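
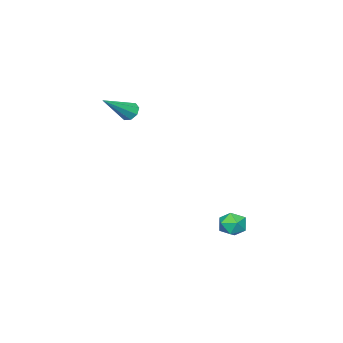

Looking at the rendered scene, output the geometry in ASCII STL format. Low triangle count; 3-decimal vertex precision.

solid 
facet normal -0.525 0.044 0.850
outer loop
vertex 0.717 3.198 -2.784
vertex 0.53 2.392 -2.858
vertex 1.214 2.624 -2.447
endloop
endfacet
facet normal 0.013 0.514 0.857
outer loop
vertex 0.717 3.198 -2.784
vertex 1.214 2.624 -2.447
vertex 1.542 3.276 -2.843
endloop
endfacet
facet normal -0.068 0.951 0.300
outer loop
vertex 0.717 3.198 -2.784
vertex 1.542 3.276 -2.843
vertex 1.061 3.448 -3.498
endloop
endfacet
facet normal -0.657 0.752 -0.053
outer loop
vertex 0.717 3.198 -2.784
vertex 1.061 3.448 -3.498
vertex 0.435 2.901 -3.507
endloop
endfacet
facet normal -0.938 0.191 0.287
outer loop
vertex 0.717 3.198 -2.784
vertex 0.435 2.901 -3.507
vertex 0.53 2.392 -2.858
endloop
endfacet
facet normal 0.622 0.154 0.768
outer loop
vertex 1.542 3.276 -2.843
vertex 1.214 2.624 -2.447
vertex 1.865 2.519 -2.953
endloop
endfacet
facet normal -0.248 -0.606 0.755
outer loop
vertex 1.214 2.624 -2.447
vertex 0.53 2.392 -2.858
vertex 1.239 1.972 -2.962
endloop
endfacet
facet normal -0.917 -0.369 -0.155
outer loop
vertex 0.53 2.392 -2.858
vertex 0.435 2.901 -3.507
vertex 0.758 2.144 -3.617
endloop
endfacet
facet normal -0.461 0.539 -0.705
outer loop
vertex 0.435 2.901 -3.507
vertex 1.061 3.448 -3.498
vertex 1.086 2.796 -4.013
endloop
endfacet
facet normal 0.490 0.861 -0.134
outer loop
vertex 1.061 3.448 -3.498
vertex 1.542 3.276 -2.843
vertex 1.77 3.028 -3.602
endloop
endfacet
facet normal 0.657 -0.752 0.053
outer loop
vertex 1.583 2.222 -3.676
vertex 1.865 2.519 -2.953
vertex 1.239 1.972 -2.962
endloop
endfacet
facet normal 0.068 -0.951 -0.300
outer loop
vertex 1.583 2.222 -3.676
vertex 1.239 1.972 -2.962
vertex 0.758 2.144 -3.617
endloop
endfacet
facet normal -0.013 -0.514 -0.857
outer loop
vertex 1.583 2.222 -3.676
vertex 0.758 2.144 -3.617
vertex 1.086 2.796 -4.013
endloop
endfacet
facet normal 0.525 -0.044 -0.850
outer loop
vertex 1.583 2.222 -3.676
vertex 1.086 2.796 -4.013
vertex 1.77 3.028 -3.602
endloop
endfacet
facet normal 0.938 -0.191 -0.287
outer loop
vertex 1.583 2.222 -3.676
vertex 1.77 3.028 -3.602
vertex 1.865 2.519 -2.953
endloop
endfacet
facet normal 0.461 -0.539 0.705
outer loop
vertex 1.239 1.972 -2.962
vertex 1.865 2.519 -2.953
vertex 1.214 2.624 -2.447
endloop
endfacet
facet normal -0.490 -0.861 0.134
outer loop
vertex 0.758 2.144 -3.617
vertex 1.239 1.972 -2.962
vertex 0.53 2.392 -2.858
endloop
endfacet
facet normal -0.622 -0.154 -0.768
outer loop
vertex 1.086 2.796 -4.013
vertex 0.758 2.144 -3.617
vertex 0.435 2.901 -3.507
endloop
endfacet
facet normal 0.248 0.606 -0.755
outer loop
vertex 1.77 3.028 -3.602
vertex 1.086 2.796 -4.013
vertex 1.061 3.448 -3.498
endloop
endfacet
facet normal 0.917 0.369 0.155
outer loop
vertex 1.865 2.519 -2.953
vertex 1.77 3.028 -3.602
vertex 1.542 3.276 -2.843
endloop
endfacet
facet normal -0.795 0.198 -0.573
outer loop
vertex 1.924 -3.575 2.666
vertex 1.583 -3.474 3.174
vertex 1.936 -3.122 2.806
endloop
endfacet
facet normal 0.795 0.160 -0.585
outer loop
vertex 1.924 -3.575 2.666
vertex 1.936 -3.122 2.806
vertex 3.237 -3.886 4.366
endloop
endfacet
facet normal -0.795 0.197 -0.574
outer loop
vertex 1.936 -3.122 2.806
vertex 1.583 -3.474 3.174
vertex 1.741 -2.875 3.161
endloop
endfacet
facet normal 0.641 0.748 -0.168
outer loop
vertex 1.936 -3.122 2.806
vertex 1.741 -2.875 3.161
vertex 3.237 -3.886 4.366
endloop
endfacet
facet normal -0.796 0.197 -0.573
outer loop
vertex 1.741 -2.875 3.161
vertex 1.583 -3.474 3.174
vertex 1.454 -2.979 3.524
endloop
endfacet
facet normal 0.236 0.869 0.436
outer loop
vertex 1.741 -2.875 3.161
vertex 1.454 -2.979 3.524
vertex 3.237 -3.886 4.366
endloop
endfacet
facet normal -0.795 0.198 -0.573
outer loop
vertex 1.454 -2.979 3.524
vertex 1.583 -3.474 3.174
vertex 1.242 -3.373 3.682
endloop
endfacet
facet normal -0.184 0.450 0.874
outer loop
vertex 1.454 -2.979 3.524
vertex 1.242 -3.373 3.682
vertex 3.237 -3.886 4.366
endloop
endfacet
facet normal -0.795 0.198 -0.573
outer loop
vertex 1.242 -3.373 3.682
vertex 1.583 -3.474 3.174
vertex 1.23 -3.826 3.542
endloop
endfacet
facet normal -0.373 -0.265 0.889
outer loop
vertex 1.242 -3.373 3.682
vertex 1.23 -3.826 3.542
vertex 3.237 -3.886 4.366
endloop
endfacet
facet normal -0.795 0.197 -0.574
outer loop
vertex 1.23 -3.826 3.542
vertex 1.583 -3.474 3.174
vertex 1.425 -4.073 3.187
endloop
endfacet
facet normal -0.220 -0.853 0.473
outer loop
vertex 1.23 -3.826 3.542
vertex 1.425 -4.073 3.187
vertex 3.237 -3.886 4.366
endloop
endfacet
facet normal -0.796 0.197 -0.573
outer loop
vertex 1.425 -4.073 3.187
vertex 1.583 -3.474 3.174
vertex 1.712 -3.969 2.824
endloop
endfacet
facet normal 0.186 -0.974 -0.132
outer loop
vertex 1.425 -4.073 3.187
vertex 1.712 -3.969 2.824
vertex 3.237 -3.886 4.366
endloop
endfacet
facet normal -0.795 0.198 -0.573
outer loop
vertex 1.712 -3.969 2.824
vertex 1.583 -3.474 3.174
vertex 1.924 -3.575 2.666
endloop
endfacet
facet normal 0.606 -0.555 -0.570
outer loop
vertex 1.712 -3.969 2.824
vertex 1.924 -3.575 2.666
vertex 3.237 -3.886 4.366
endloop
endfacet

endsolid


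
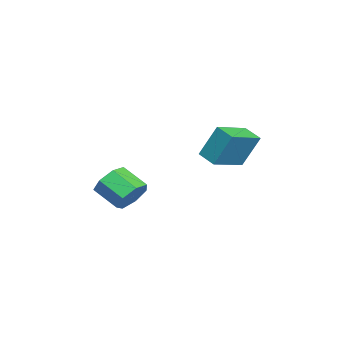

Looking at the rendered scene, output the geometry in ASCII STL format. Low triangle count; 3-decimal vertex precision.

solid 
facet normal 0.386 0.754 -0.532
outer loop
vertex -2.26 -0.604 0.22
vertex -2.776 -0.856 -0.511
vertex -2.991 -0.263 0.173
endloop
endfacet
facet normal 0.181 0.504 0.844
outer loop
vertex -2.26 -0.604 0.22
vertex -2.991 -0.263 0.173
vertex -2.828 -1.711 1.003
endloop
endfacet
facet normal 0.179 0.504 0.845
outer loop
vertex -2.828 -1.711 1.003
vertex -2.991 -0.263 0.173
vertex -3.558 -1.371 0.955
endloop
endfacet
facet normal -0.386 -0.753 0.532
outer loop
vertex -2.828 -1.711 1.003
vertex -3.558 -1.371 0.955
vertex -3.344 -1.964 0.271
endloop
endfacet
facet normal 0.386 0.754 -0.532
outer loop
vertex -2.991 -0.263 0.173
vertex -2.776 -0.856 -0.511
vertex -3.559 -0.369 -0.39
endloop
endfacet
facet normal -0.596 0.644 0.480
outer loop
vertex -2.991 -0.263 0.173
vertex -3.559 -0.369 -0.39
vertex -3.558 -1.371 0.955
endloop
endfacet
facet normal -0.595 0.644 0.481
outer loop
vertex -3.558 -1.371 0.955
vertex -3.559 -0.369 -0.39
vertex -4.127 -1.477 0.393
endloop
endfacet
facet normal -0.386 -0.753 0.533
outer loop
vertex -3.558 -1.371 0.955
vertex -4.127 -1.477 0.393
vertex -3.344 -1.964 0.271
endloop
endfacet
facet normal 0.386 0.753 -0.533
outer loop
vertex -3.559 -0.369 -0.39
vertex -2.776 -0.856 -0.511
vertex -3.539 -0.842 -1.044
endloop
endfacet
facet normal -0.922 0.300 -0.245
outer loop
vertex -3.559 -0.369 -0.39
vertex -3.539 -0.842 -1.044
vertex -4.127 -1.477 0.393
endloop
endfacet
facet normal -0.922 0.298 -0.245
outer loop
vertex -4.127 -1.477 0.393
vertex -3.539 -0.842 -1.044
vertex -4.106 -1.95 -0.261
endloop
endfacet
facet normal -0.386 -0.753 0.533
outer loop
vertex -4.127 -1.477 0.393
vertex -4.106 -1.95 -0.261
vertex -3.344 -1.964 0.271
endloop
endfacet
facet normal 0.386 0.754 -0.532
outer loop
vertex -3.539 -0.842 -1.044
vertex -2.776 -0.856 -0.511
vertex -2.944 -1.325 -1.297
endloop
endfacet
facet normal -0.555 -0.272 -0.786
outer loop
vertex -3.539 -0.842 -1.044
vertex -2.944 -1.325 -1.297
vertex -4.106 -1.95 -0.261
endloop
endfacet
facet normal -0.555 -0.272 -0.786
outer loop
vertex -4.106 -1.95 -0.261
vertex -2.944 -1.325 -1.297
vertex -3.511 -2.433 -0.514
endloop
endfacet
facet normal -0.385 -0.754 0.532
outer loop
vertex -4.106 -1.95 -0.261
vertex -3.511 -2.433 -0.514
vertex -3.344 -1.964 0.271
endloop
endfacet
facet normal 0.386 0.754 -0.532
outer loop
vertex -2.944 -1.325 -1.297
vertex -2.776 -0.856 -0.511
vertex -2.223 -1.455 -0.958
endloop
endfacet
facet normal 0.231 -0.638 -0.735
outer loop
vertex -2.944 -1.325 -1.297
vertex -2.223 -1.455 -0.958
vertex -3.511 -2.433 -0.514
endloop
endfacet
facet normal 0.230 -0.637 -0.736
outer loop
vertex -3.511 -2.433 -0.514
vertex -2.223 -1.455 -0.958
vertex -2.79 -2.563 -0.176
endloop
endfacet
facet normal -0.385 -0.754 0.532
outer loop
vertex -3.511 -2.433 -0.514
vertex -2.79 -2.563 -0.176
vertex -3.344 -1.964 0.271
endloop
endfacet
facet normal 0.386 0.754 -0.532
outer loop
vertex -2.223 -1.455 -0.958
vertex -2.776 -0.856 -0.511
vertex -1.919 -1.134 -0.283
endloop
endfacet
facet normal 0.842 -0.523 -0.131
outer loop
vertex -2.223 -1.455 -0.958
vertex -1.919 -1.134 -0.283
vertex -2.79 -2.563 -0.176
endloop
endfacet
facet normal 0.842 -0.523 -0.131
outer loop
vertex -2.79 -2.563 -0.176
vertex -1.919 -1.134 -0.283
vertex -2.486 -2.242 0.499
endloop
endfacet
facet normal -0.386 -0.754 0.532
outer loop
vertex -2.79 -2.563 -0.176
vertex -2.486 -2.242 0.499
vertex -3.344 -1.964 0.271
endloop
endfacet
facet normal 0.386 0.753 -0.532
outer loop
vertex -1.919 -1.134 -0.283
vertex -2.776 -0.856 -0.511
vertex -2.26 -0.604 0.22
endloop
endfacet
facet normal 0.820 -0.016 0.572
outer loop
vertex -1.919 -1.134 -0.283
vertex -2.26 -0.604 0.22
vertex -2.486 -2.242 0.499
endloop
endfacet
facet normal 0.820 -0.016 0.573
outer loop
vertex -2.486 -2.242 0.499
vertex -2.26 -0.604 0.22
vertex -2.828 -1.711 1.003
endloop
endfacet
facet normal -0.386 -0.754 0.532
outer loop
vertex -2.486 -2.242 0.499
vertex -2.828 -1.711 1.003
vertex -3.344 -1.964 0.271
endloop
endfacet
facet normal -0.781 0.565 -0.265
outer loop
vertex -3.735 3.897 3.449
vertex -3.104 4.606 3.102
vertex -3.749 3.125 1.845
endloop
endfacet
facet normal -0.624 -0.702 0.343
outer loop
vertex -2.296 2.074 2.338
vertex -3.735 3.897 3.449
vertex -3.749 3.125 1.845
endloop
endfacet
facet normal -0.782 0.565 -0.265
outer loop
vertex -3.749 3.125 1.845
vertex -3.104 4.606 3.102
vertex -3.119 3.834 1.498
endloop
endfacet
facet normal -0.008 -0.434 -0.901
outer loop
vertex -3.119 3.834 1.498
vertex -2.296 2.074 2.338
vertex -3.749 3.125 1.845
endloop
endfacet
facet normal 0.008 0.434 0.901
outer loop
vertex -3.735 3.897 3.449
vertex -1.651 3.555 3.595
vertex -3.104 4.606 3.102
endloop
endfacet
facet normal -0.624 -0.702 0.344
outer loop
vertex -2.281 2.846 3.942
vertex -3.735 3.897 3.449
vertex -2.296 2.074 2.338
endloop
endfacet
facet normal 0.008 0.434 0.901
outer loop
vertex -2.281 2.846 3.942
vertex -1.651 3.555 3.595
vertex -3.735 3.897 3.449
endloop
endfacet
facet normal 0.624 0.702 -0.344
outer loop
vertex -3.104 4.606 3.102
vertex -1.651 3.555 3.595
vertex -3.119 3.834 1.498
endloop
endfacet
facet normal -0.008 -0.434 -0.901
outer loop
vertex -1.665 2.783 1.991
vertex -2.296 2.074 2.338
vertex -3.119 3.834 1.498
endloop
endfacet
facet normal 0.624 0.702 -0.343
outer loop
vertex -3.119 3.834 1.498
vertex -1.651 3.555 3.595
vertex -1.665 2.783 1.991
endloop
endfacet
facet normal 0.781 -0.565 0.265
outer loop
vertex -1.665 2.783 1.991
vertex -2.281 2.846 3.942
vertex -2.296 2.074 2.338
endloop
endfacet
facet normal 0.782 -0.565 0.265
outer loop
vertex -1.651 3.555 3.595
vertex -2.281 2.846 3.942
vertex -1.665 2.783 1.991
endloop
endfacet

endsolid


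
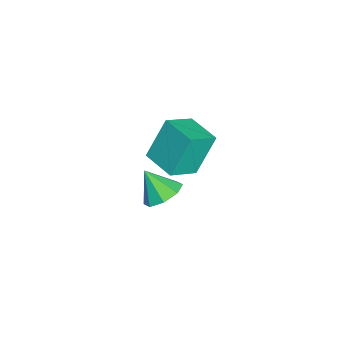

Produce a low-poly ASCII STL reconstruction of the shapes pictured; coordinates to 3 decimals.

solid 
facet normal -0.716 -0.698 0.023
outer loop
vertex -3.485 1.377 0.953
vertex -4.4 2.291 0.234
vertex -2.848 0.667 -0.759
endloop
endfacet
facet normal 0.618 -0.617 0.486
outer loop
vertex -1.76 1.729 -0.794
vertex -3.485 1.377 0.953
vertex -2.848 0.667 -0.759
endloop
endfacet
facet normal -0.716 -0.698 0.023
outer loop
vertex -2.848 0.667 -0.759
vertex -4.4 2.291 0.234
vertex -3.763 1.581 -1.478
endloop
endfacet
facet normal 0.325 -0.362 -0.874
outer loop
vertex -3.763 1.581 -1.478
vertex -1.76 1.729 -0.794
vertex -2.848 0.667 -0.759
endloop
endfacet
facet normal -0.325 0.362 0.874
outer loop
vertex -3.485 1.377 0.953
vertex -3.312 3.353 0.199
vertex -4.4 2.291 0.234
endloop
endfacet
facet normal 0.618 -0.617 0.486
outer loop
vertex -2.397 2.439 0.918
vertex -3.485 1.377 0.953
vertex -1.76 1.729 -0.794
endloop
endfacet
facet normal -0.325 0.362 0.874
outer loop
vertex -2.397 2.439 0.918
vertex -3.312 3.353 0.199
vertex -3.485 1.377 0.953
endloop
endfacet
facet normal -0.618 0.617 -0.486
outer loop
vertex -4.4 2.291 0.234
vertex -3.312 3.353 0.199
vertex -3.763 1.581 -1.478
endloop
endfacet
facet normal 0.325 -0.362 -0.874
outer loop
vertex -2.675 2.643 -1.513
vertex -1.76 1.729 -0.794
vertex -3.763 1.581 -1.478
endloop
endfacet
facet normal -0.618 0.617 -0.486
outer loop
vertex -3.763 1.581 -1.478
vertex -3.312 3.353 0.199
vertex -2.675 2.643 -1.513
endloop
endfacet
facet normal 0.716 0.698 -0.023
outer loop
vertex -2.675 2.643 -1.513
vertex -2.397 2.439 0.918
vertex -1.76 1.729 -0.794
endloop
endfacet
facet normal 0.716 0.698 -0.023
outer loop
vertex -3.312 3.353 0.199
vertex -2.397 2.439 0.918
vertex -2.675 2.643 -1.513
endloop
endfacet
facet normal 0.269 0.561 -0.783
outer loop
vertex 1.897 1.384 1.169
vertex 1.165 1.794 1.211
vertex 1.926 1.901 1.549
endloop
endfacet
facet normal 0.688 -0.454 0.566
outer loop
vertex 1.897 1.384 1.169
vertex 1.926 1.901 1.549
vertex 0.815 1.066 2.229
endloop
endfacet
facet normal 0.269 0.560 -0.784
outer loop
vertex 1.926 1.901 1.549
vertex 1.165 1.794 1.211
vertex 1.51 2.356 1.731
endloop
endfacet
facet normal 0.474 0.083 0.877
outer loop
vertex 1.926 1.901 1.549
vertex 1.51 2.356 1.731
vertex 0.815 1.066 2.229
endloop
endfacet
facet normal 0.270 0.560 -0.784
outer loop
vertex 1.51 2.356 1.731
vertex 1.165 1.794 1.211
vertex 0.891 2.482 1.608
endloop
endfacet
facet normal -0.098 0.404 0.909
outer loop
vertex 1.51 2.356 1.731
vertex 0.891 2.482 1.608
vertex 0.815 1.066 2.229
endloop
endfacet
facet normal 0.268 0.559 -0.784
outer loop
vertex 0.891 2.482 1.608
vertex 1.165 1.794 1.211
vertex 0.433 2.204 1.253
endloop
endfacet
facet normal -0.694 0.320 0.645
outer loop
vertex 0.891 2.482 1.608
vertex 0.433 2.204 1.253
vertex 0.815 1.066 2.229
endloop
endfacet
facet normal 0.269 0.561 -0.783
outer loop
vertex 0.433 2.204 1.253
vertex 1.165 1.794 1.211
vertex 0.404 1.687 0.873
endloop
endfacet
facet normal -0.964 -0.120 0.237
outer loop
vertex 0.433 2.204 1.253
vertex 0.404 1.687 0.873
vertex 0.815 1.066 2.229
endloop
endfacet
facet normal 0.269 0.561 -0.783
outer loop
vertex 0.404 1.687 0.873
vertex 1.165 1.794 1.211
vertex 0.82 1.232 0.69
endloop
endfacet
facet normal -0.751 -0.657 -0.073
outer loop
vertex 0.404 1.687 0.873
vertex 0.82 1.232 0.69
vertex 0.815 1.066 2.229
endloop
endfacet
facet normal 0.269 0.561 -0.783
outer loop
vertex 0.82 1.232 0.69
vertex 1.165 1.794 1.211
vertex 1.438 1.107 0.813
endloop
endfacet
facet normal -0.177 -0.979 -0.106
outer loop
vertex 0.82 1.232 0.69
vertex 1.438 1.107 0.813
vertex 0.815 1.066 2.229
endloop
endfacet
facet normal 0.269 0.561 -0.783
outer loop
vertex 1.438 1.107 0.813
vertex 1.165 1.794 1.211
vertex 1.897 1.384 1.169
endloop
endfacet
facet normal 0.418 -0.895 0.158
outer loop
vertex 1.438 1.107 0.813
vertex 1.897 1.384 1.169
vertex 0.815 1.066 2.229
endloop
endfacet

endsolid


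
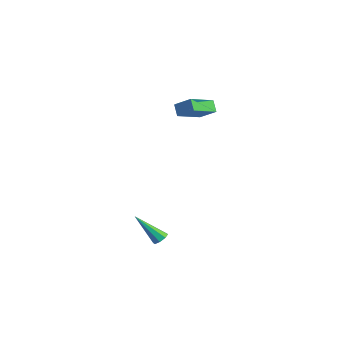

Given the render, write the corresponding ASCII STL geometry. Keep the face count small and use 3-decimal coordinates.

solid 
facet normal 0.387 0.533 -0.752
outer loop
vertex 3.248 -1.226 -4.49
vertex 2.801 -1.292 -4.767
vertex 2.977 -0.932 -4.421
endloop
endfacet
facet normal 0.535 0.309 0.786
outer loop
vertex 3.248 -1.226 -4.49
vertex 2.977 -0.932 -4.421
vertex 1.959 -2.448 -3.133
endloop
endfacet
facet normal 0.386 0.534 -0.752
outer loop
vertex 2.977 -0.932 -4.421
vertex 2.801 -1.292 -4.767
vertex 2.603 -0.849 -4.554
endloop
endfacet
facet normal -0.105 0.684 0.722
outer loop
vertex 2.977 -0.932 -4.421
vertex 2.603 -0.849 -4.554
vertex 1.959 -2.448 -3.133
endloop
endfacet
facet normal 0.387 0.534 -0.751
outer loop
vertex 2.603 -0.849 -4.554
vertex 2.801 -1.292 -4.767
vertex 2.345 -1.025 -4.812
endloop
endfacet
facet normal -0.735 0.591 0.332
outer loop
vertex 2.603 -0.849 -4.554
vertex 2.345 -1.025 -4.812
vertex 1.959 -2.448 -3.133
endloop
endfacet
facet normal 0.386 0.533 -0.753
outer loop
vertex 2.345 -1.025 -4.812
vertex 2.801 -1.292 -4.767
vertex 2.354 -1.359 -5.044
endloop
endfacet
facet normal -0.984 0.082 -0.157
outer loop
vertex 2.345 -1.025 -4.812
vertex 2.354 -1.359 -5.044
vertex 1.959 -2.448 -3.133
endloop
endfacet
facet normal 0.387 0.532 -0.753
outer loop
vertex 2.354 -1.359 -5.044
vertex 2.801 -1.292 -4.767
vertex 2.624 -1.653 -5.113
endloop
endfacet
facet normal -0.707 -0.542 -0.455
outer loop
vertex 2.354 -1.359 -5.044
vertex 2.624 -1.653 -5.113
vertex 1.959 -2.448 -3.133
endloop
endfacet
facet normal 0.388 0.532 -0.753
outer loop
vertex 2.624 -1.653 -5.113
vertex 2.801 -1.292 -4.767
vertex 2.998 -1.736 -4.979
endloop
endfacet
facet normal -0.064 -0.918 -0.390
outer loop
vertex 2.624 -1.653 -5.113
vertex 2.998 -1.736 -4.979
vertex 1.959 -2.448 -3.133
endloop
endfacet
facet normal 0.388 0.532 -0.753
outer loop
vertex 2.998 -1.736 -4.979
vertex 2.801 -1.292 -4.767
vertex 3.256 -1.559 -4.721
endloop
endfacet
facet normal 0.566 -0.825 0.000
outer loop
vertex 2.998 -1.736 -4.979
vertex 3.256 -1.559 -4.721
vertex 1.959 -2.448 -3.133
endloop
endfacet
facet normal 0.388 0.532 -0.753
outer loop
vertex 3.256 -1.559 -4.721
vertex 2.801 -1.292 -4.767
vertex 3.248 -1.226 -4.49
endloop
endfacet
facet normal 0.814 -0.318 0.487
outer loop
vertex 3.256 -1.559 -4.721
vertex 3.248 -1.226 -4.49
vertex 1.959 -2.448 -3.133
endloop
endfacet
facet normal -0.723 -0.423 -0.545
outer loop
vertex -0.914 1.438 3.495
vertex -1.409 3.129 2.839
vertex -0.365 1.345 2.839
endloop
endfacet
facet normal 0.264 -0.899 0.348
outer loop
vertex 0.569 1.891 3.541
vertex -0.914 1.438 3.495
vertex -0.365 1.345 2.839
endloop
endfacet
facet normal -0.723 -0.423 -0.545
outer loop
vertex -0.365 1.345 2.839
vertex -1.409 3.129 2.839
vertex -0.86 3.036 2.183
endloop
endfacet
facet normal 0.637 -0.109 -0.763
outer loop
vertex -0.86 3.036 2.183
vertex 0.569 1.891 3.541
vertex -0.365 1.345 2.839
endloop
endfacet
facet normal -0.637 0.109 0.763
outer loop
vertex -0.914 1.438 3.495
vertex -0.475 3.675 3.541
vertex -1.409 3.129 2.839
endloop
endfacet
facet normal 0.264 -0.899 0.348
outer loop
vertex 0.02 1.984 4.197
vertex -0.914 1.438 3.495
vertex 0.569 1.891 3.541
endloop
endfacet
facet normal -0.637 0.109 0.763
outer loop
vertex 0.02 1.984 4.197
vertex -0.475 3.675 3.541
vertex -0.914 1.438 3.495
endloop
endfacet
facet normal -0.264 0.899 -0.348
outer loop
vertex -1.409 3.129 2.839
vertex -0.475 3.675 3.541
vertex -0.86 3.036 2.183
endloop
endfacet
facet normal 0.637 -0.109 -0.763
outer loop
vertex 0.074 3.582 2.885
vertex 0.569 1.891 3.541
vertex -0.86 3.036 2.183
endloop
endfacet
facet normal -0.264 0.899 -0.348
outer loop
vertex -0.86 3.036 2.183
vertex -0.475 3.675 3.541
vertex 0.074 3.582 2.885
endloop
endfacet
facet normal 0.723 0.423 0.545
outer loop
vertex 0.074 3.582 2.885
vertex 0.02 1.984 4.197
vertex 0.569 1.891 3.541
endloop
endfacet
facet normal 0.723 0.423 0.545
outer loop
vertex -0.475 3.675 3.541
vertex 0.02 1.984 4.197
vertex 0.074 3.582 2.885
endloop
endfacet

endsolid


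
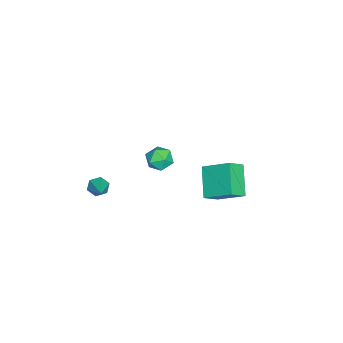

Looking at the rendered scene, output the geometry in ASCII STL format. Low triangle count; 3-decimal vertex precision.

solid 
facet normal -0.803 -0.336 -0.493
outer loop
vertex 1.044 -4.176 -0.35
vertex 0.711 -4.127 0.159
vertex 0.75 -3.655 -0.226
endloop
endfacet
facet normal 0.586 0.485 -0.648
outer loop
vertex 1.044 -4.176 -0.35
vertex 0.75 -3.655 -0.226
vertex 1.989 -3.593 0.941
endloop
endfacet
facet normal -0.803 -0.335 -0.492
outer loop
vertex 0.75 -3.655 -0.226
vertex 0.711 -4.127 0.159
vertex 0.418 -3.607 0.283
endloop
endfacet
facet normal 0.024 0.997 -0.078
outer loop
vertex 0.75 -3.655 -0.226
vertex 0.418 -3.607 0.283
vertex 1.989 -3.593 0.941
endloop
endfacet
facet normal -0.803 -0.335 -0.492
outer loop
vertex 0.418 -3.607 0.283
vertex 0.711 -4.127 0.159
vertex 0.379 -4.079 0.668
endloop
endfacet
facet normal -0.309 0.616 0.724
outer loop
vertex 0.418 -3.607 0.283
vertex 0.379 -4.079 0.668
vertex 1.989 -3.593 0.941
endloop
endfacet
facet normal -0.803 -0.337 -0.492
outer loop
vertex 0.379 -4.079 0.668
vertex 0.711 -4.127 0.159
vertex 0.673 -4.599 0.544
endloop
endfacet
facet normal -0.080 -0.274 0.958
outer loop
vertex 0.379 -4.079 0.668
vertex 0.673 -4.599 0.544
vertex 1.989 -3.593 0.941
endloop
endfacet
facet normal -0.803 -0.337 -0.492
outer loop
vertex 0.673 -4.599 0.544
vertex 0.711 -4.127 0.159
vertex 1.005 -4.647 0.035
endloop
endfacet
facet normal 0.483 -0.785 0.389
outer loop
vertex 0.673 -4.599 0.544
vertex 1.005 -4.647 0.035
vertex 1.989 -3.593 0.941
endloop
endfacet
facet normal -0.803 -0.336 -0.493
outer loop
vertex 1.005 -4.647 0.035
vertex 0.711 -4.127 0.159
vertex 1.044 -4.176 -0.35
endloop
endfacet
facet normal 0.815 -0.406 -0.414
outer loop
vertex 1.005 -4.647 0.035
vertex 1.044 -4.176 -0.35
vertex 1.989 -3.593 0.941
endloop
endfacet
facet normal -0.630 0.495 -0.599
outer loop
vertex 0.896 2.077 3.331
vertex 1.174 3.526 4.235
vertex 2.287 2.503 2.22
endloop
endfacet
facet normal -0.161 -0.837 -0.522
outer loop
vertex 2.986 1.954 2.885
vertex 0.896 2.077 3.331
vertex 2.287 2.503 2.22
endloop
endfacet
facet normal -0.630 0.495 -0.599
outer loop
vertex 2.287 2.503 2.22
vertex 1.174 3.526 4.235
vertex 2.565 3.952 3.125
endloop
endfacet
facet normal 0.760 0.233 -0.607
outer loop
vertex 2.565 3.952 3.125
vertex 2.986 1.954 2.885
vertex 2.287 2.503 2.22
endloop
endfacet
facet normal -0.760 -0.233 0.607
outer loop
vertex 0.896 2.077 3.331
vertex 1.873 2.977 4.9
vertex 1.174 3.526 4.235
endloop
endfacet
facet normal -0.161 -0.837 -0.523
outer loop
vertex 1.595 1.528 3.995
vertex 0.896 2.077 3.331
vertex 2.986 1.954 2.885
endloop
endfacet
facet normal -0.760 -0.233 0.607
outer loop
vertex 1.595 1.528 3.995
vertex 1.873 2.977 4.9
vertex 0.896 2.077 3.331
endloop
endfacet
facet normal 0.161 0.837 0.523
outer loop
vertex 1.174 3.526 4.235
vertex 1.873 2.977 4.9
vertex 2.565 3.952 3.125
endloop
endfacet
facet normal 0.760 0.233 -0.607
outer loop
vertex 3.264 3.403 3.789
vertex 2.986 1.954 2.885
vertex 2.565 3.952 3.125
endloop
endfacet
facet normal 0.161 0.837 0.523
outer loop
vertex 2.565 3.952 3.125
vertex 1.873 2.977 4.9
vertex 3.264 3.403 3.789
endloop
endfacet
facet normal 0.630 -0.495 0.599
outer loop
vertex 3.264 3.403 3.789
vertex 1.595 1.528 3.995
vertex 2.986 1.954 2.885
endloop
endfacet
facet normal 0.630 -0.495 0.599
outer loop
vertex 1.873 2.977 4.9
vertex 1.595 1.528 3.995
vertex 3.264 3.403 3.789
endloop
endfacet
facet normal -0.876 0.306 0.372
outer loop
vertex -4.587 -1.712 -1.486
vertex -4.558 -2.335 -0.905
vertex -4.218 -1.573 -0.731
endloop
endfacet
facet normal -0.513 0.853 0.094
outer loop
vertex -4.587 -1.712 -1.486
vertex -4.218 -1.573 -0.731
vertex -3.856 -1.277 -1.443
endloop
endfacet
facet normal -0.385 0.706 -0.594
outer loop
vertex -4.587 -1.712 -1.486
vertex -3.856 -1.277 -1.443
vertex -3.971 -1.856 -2.057
endloop
endfacet
facet normal -0.669 0.069 -0.740
outer loop
vertex -4.587 -1.712 -1.486
vertex -3.971 -1.856 -2.057
vertex -4.405 -2.509 -1.725
endloop
endfacet
facet normal -0.973 -0.179 -0.144
outer loop
vertex -4.587 -1.712 -1.486
vertex -4.405 -2.509 -1.725
vertex -4.558 -2.335 -0.905
endloop
endfacet
facet normal 0.115 0.895 0.431
outer loop
vertex -3.856 -1.277 -1.443
vertex -4.218 -1.573 -0.731
vertex -3.375 -1.631 -0.835
endloop
endfacet
facet normal -0.473 0.010 0.881
outer loop
vertex -4.218 -1.573 -0.731
vertex -4.558 -2.335 -0.905
vertex -3.809 -2.284 -0.503
endloop
endfacet
facet normal -0.630 -0.775 0.047
outer loop
vertex -4.558 -2.335 -0.905
vertex -4.405 -2.509 -1.725
vertex -3.924 -2.863 -1.117
endloop
endfacet
facet normal -0.139 -0.374 -0.917
outer loop
vertex -4.405 -2.509 -1.725
vertex -3.971 -1.856 -2.057
vertex -3.562 -2.567 -1.829
endloop
endfacet
facet normal 0.321 0.658 -0.681
outer loop
vertex -3.971 -1.856 -2.057
vertex -3.856 -1.277 -1.443
vertex -3.222 -1.805 -1.655
endloop
endfacet
facet normal 0.669 -0.069 0.740
outer loop
vertex -3.193 -2.428 -1.074
vertex -3.375 -1.631 -0.835
vertex -3.809 -2.284 -0.503
endloop
endfacet
facet normal 0.385 -0.706 0.594
outer loop
vertex -3.193 -2.428 -1.074
vertex -3.809 -2.284 -0.503
vertex -3.924 -2.863 -1.117
endloop
endfacet
facet normal 0.513 -0.853 -0.094
outer loop
vertex -3.193 -2.428 -1.074
vertex -3.924 -2.863 -1.117
vertex -3.562 -2.567 -1.829
endloop
endfacet
facet normal 0.876 -0.306 -0.372
outer loop
vertex -3.193 -2.428 -1.074
vertex -3.562 -2.567 -1.829
vertex -3.222 -1.805 -1.655
endloop
endfacet
facet normal 0.973 0.179 0.144
outer loop
vertex -3.193 -2.428 -1.074
vertex -3.222 -1.805 -1.655
vertex -3.375 -1.631 -0.835
endloop
endfacet
facet normal 0.139 0.374 0.917
outer loop
vertex -3.809 -2.284 -0.503
vertex -3.375 -1.631 -0.835
vertex -4.218 -1.573 -0.731
endloop
endfacet
facet normal -0.321 -0.658 0.681
outer loop
vertex -3.924 -2.863 -1.117
vertex -3.809 -2.284 -0.503
vertex -4.558 -2.335 -0.905
endloop
endfacet
facet normal -0.115 -0.895 -0.431
outer loop
vertex -3.562 -2.567 -1.829
vertex -3.924 -2.863 -1.117
vertex -4.405 -2.509 -1.725
endloop
endfacet
facet normal 0.473 -0.010 -0.881
outer loop
vertex -3.222 -1.805 -1.655
vertex -3.562 -2.567 -1.829
vertex -3.971 -1.856 -2.057
endloop
endfacet
facet normal 0.630 0.775 -0.047
outer loop
vertex -3.375 -1.631 -0.835
vertex -3.222 -1.805 -1.655
vertex -3.856 -1.277 -1.443
endloop
endfacet

endsolid


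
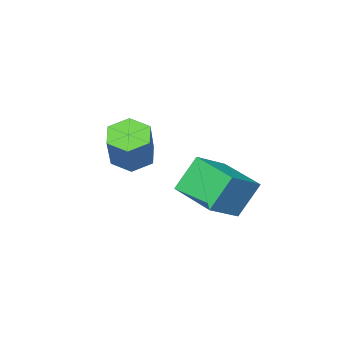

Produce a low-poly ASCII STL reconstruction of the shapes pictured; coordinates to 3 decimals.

solid 
facet normal -0.381 -0.454 -0.805
outer loop
vertex 1.513 1.055 1.37
vertex 1.097 0.491 1.885
vertex 0.709 1.233 1.65
endloop
endfacet
facet normal 0.019 0.867 -0.497
outer loop
vertex 1.513 1.055 1.37
vertex 0.709 1.233 1.65
vertex 2.219 1.894 2.861
endloop
endfacet
facet normal 0.019 0.867 -0.497
outer loop
vertex 2.219 1.894 2.861
vertex 0.709 1.233 1.65
vertex 1.414 2.072 3.141
endloop
endfacet
facet normal 0.381 0.453 0.806
outer loop
vertex 2.219 1.894 2.861
vertex 1.414 2.072 3.141
vertex 1.803 1.329 3.375
endloop
endfacet
facet normal -0.381 -0.454 -0.806
outer loop
vertex 0.709 1.233 1.65
vertex 1.097 0.491 1.885
vertex 0.293 0.668 2.165
endloop
endfacet
facet normal -0.791 0.611 0.031
outer loop
vertex 0.709 1.233 1.65
vertex 0.293 0.668 2.165
vertex 1.414 2.072 3.141
endloop
endfacet
facet normal -0.791 0.611 0.031
outer loop
vertex 1.414 2.072 3.141
vertex 0.293 0.668 2.165
vertex 0.998 1.507 3.656
endloop
endfacet
facet normal 0.381 0.453 0.806
outer loop
vertex 1.414 2.072 3.141
vertex 0.998 1.507 3.656
vertex 1.803 1.329 3.375
endloop
endfacet
facet normal -0.381 -0.453 -0.806
outer loop
vertex 0.293 0.668 2.165
vertex 1.097 0.491 1.885
vertex 0.681 -0.074 2.399
endloop
endfacet
facet normal -0.810 -0.257 0.528
outer loop
vertex 0.293 0.668 2.165
vertex 0.681 -0.074 2.399
vertex 0.998 1.507 3.656
endloop
endfacet
facet normal -0.809 -0.258 0.528
outer loop
vertex 0.998 1.507 3.656
vertex 0.681 -0.074 2.399
vertex 1.387 0.765 3.89
endloop
endfacet
facet normal 0.381 0.454 0.805
outer loop
vertex 0.998 1.507 3.656
vertex 1.387 0.765 3.89
vertex 1.803 1.329 3.375
endloop
endfacet
facet normal -0.381 -0.453 -0.806
outer loop
vertex 0.681 -0.074 2.399
vertex 1.097 0.491 1.885
vertex 1.486 -0.252 2.119
endloop
endfacet
facet normal -0.019 -0.867 0.497
outer loop
vertex 0.681 -0.074 2.399
vertex 1.486 -0.252 2.119
vertex 1.387 0.765 3.89
endloop
endfacet
facet normal -0.019 -0.867 0.497
outer loop
vertex 1.387 0.765 3.89
vertex 1.486 -0.252 2.119
vertex 2.191 0.587 3.61
endloop
endfacet
facet normal 0.381 0.454 0.805
outer loop
vertex 1.387 0.765 3.89
vertex 2.191 0.587 3.61
vertex 1.803 1.329 3.375
endloop
endfacet
facet normal -0.381 -0.453 -0.806
outer loop
vertex 1.486 -0.252 2.119
vertex 1.097 0.491 1.885
vertex 1.902 0.313 1.604
endloop
endfacet
facet normal 0.791 -0.611 -0.031
outer loop
vertex 1.486 -0.252 2.119
vertex 1.902 0.313 1.604
vertex 2.191 0.587 3.61
endloop
endfacet
facet normal 0.791 -0.611 -0.031
outer loop
vertex 2.191 0.587 3.61
vertex 1.902 0.313 1.604
vertex 2.607 1.152 3.095
endloop
endfacet
facet normal 0.381 0.454 0.806
outer loop
vertex 2.191 0.587 3.61
vertex 2.607 1.152 3.095
vertex 1.803 1.329 3.375
endloop
endfacet
facet normal -0.381 -0.454 -0.805
outer loop
vertex 1.902 0.313 1.604
vertex 1.097 0.491 1.885
vertex 1.513 1.055 1.37
endloop
endfacet
facet normal 0.809 0.258 -0.528
outer loop
vertex 1.902 0.313 1.604
vertex 1.513 1.055 1.37
vertex 2.607 1.152 3.095
endloop
endfacet
facet normal 0.810 0.257 -0.528
outer loop
vertex 2.607 1.152 3.095
vertex 1.513 1.055 1.37
vertex 2.219 1.894 2.861
endloop
endfacet
facet normal 0.381 0.453 0.806
outer loop
vertex 2.607 1.152 3.095
vertex 2.219 1.894 2.861
vertex 1.803 1.329 3.375
endloop
endfacet
facet normal -0.502 0.108 0.858
outer loop
vertex -1.891 0.278 0.942
vertex -2.003 2.34 0.617
vertex -3.35 0.068 0.116
endloop
endfacet
facet normal 0.054 -0.986 0.156
outer loop
vertex -2.477 -0.12 -1.377
vertex -1.891 0.278 0.942
vertex -3.35 0.068 0.116
endloop
endfacet
facet normal -0.502 0.108 0.858
outer loop
vertex -3.35 0.068 0.116
vertex -2.003 2.34 0.617
vertex -3.462 2.13 -0.209
endloop
endfacet
facet normal -0.863 -0.124 -0.489
outer loop
vertex -3.462 2.13 -0.209
vertex -2.477 -0.12 -1.377
vertex -3.35 0.068 0.116
endloop
endfacet
facet normal 0.863 0.124 0.489
outer loop
vertex -1.891 0.278 0.942
vertex -1.13 2.152 -0.876
vertex -2.003 2.34 0.617
endloop
endfacet
facet normal 0.054 -0.986 0.156
outer loop
vertex -1.018 0.09 -0.551
vertex -1.891 0.278 0.942
vertex -2.477 -0.12 -1.377
endloop
endfacet
facet normal 0.863 0.124 0.489
outer loop
vertex -1.018 0.09 -0.551
vertex -1.13 2.152 -0.876
vertex -1.891 0.278 0.942
endloop
endfacet
facet normal -0.054 0.986 -0.156
outer loop
vertex -2.003 2.34 0.617
vertex -1.13 2.152 -0.876
vertex -3.462 2.13 -0.209
endloop
endfacet
facet normal -0.863 -0.124 -0.489
outer loop
vertex -2.589 1.942 -1.702
vertex -2.477 -0.12 -1.377
vertex -3.462 2.13 -0.209
endloop
endfacet
facet normal -0.054 0.986 -0.156
outer loop
vertex -3.462 2.13 -0.209
vertex -1.13 2.152 -0.876
vertex -2.589 1.942 -1.702
endloop
endfacet
facet normal 0.502 -0.108 -0.858
outer loop
vertex -2.589 1.942 -1.702
vertex -1.018 0.09 -0.551
vertex -2.477 -0.12 -1.377
endloop
endfacet
facet normal 0.502 -0.108 -0.858
outer loop
vertex -1.13 2.152 -0.876
vertex -1.018 0.09 -0.551
vertex -2.589 1.942 -1.702
endloop
endfacet

endsolid


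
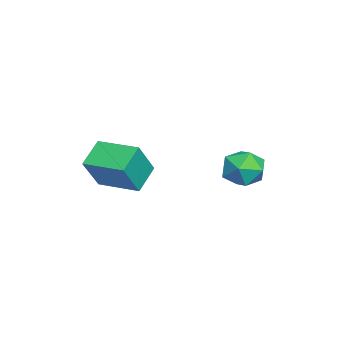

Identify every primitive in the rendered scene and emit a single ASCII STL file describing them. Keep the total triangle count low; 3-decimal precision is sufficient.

solid 
facet normal -0.485 0.250 -0.838
outer loop
vertex 1.47 -1.961 2.015
vertex 2.261 -0.073 2.121
vertex 2.663 -2.414 1.189
endloop
endfacet
facet normal -0.386 -0.921 -0.052
outer loop
vertex 3.619 -2.907 2.839
vertex 1.47 -1.961 2.015
vertex 2.663 -2.414 1.189
endloop
endfacet
facet normal -0.485 0.250 -0.838
outer loop
vertex 2.663 -2.414 1.189
vertex 2.261 -0.073 2.121
vertex 3.453 -0.526 1.295
endloop
endfacet
facet normal 0.785 -0.298 -0.544
outer loop
vertex 3.453 -0.526 1.295
vertex 3.619 -2.907 2.839
vertex 2.663 -2.414 1.189
endloop
endfacet
facet normal -0.785 0.298 0.544
outer loop
vertex 1.47 -1.961 2.015
vertex 3.217 -0.566 3.771
vertex 2.261 -0.073 2.121
endloop
endfacet
facet normal -0.386 -0.921 -0.051
outer loop
vertex 2.427 -2.454 3.665
vertex 1.47 -1.961 2.015
vertex 3.619 -2.907 2.839
endloop
endfacet
facet normal -0.785 0.298 0.544
outer loop
vertex 2.427 -2.454 3.665
vertex 3.217 -0.566 3.771
vertex 1.47 -1.961 2.015
endloop
endfacet
facet normal 0.386 0.921 0.052
outer loop
vertex 2.261 -0.073 2.121
vertex 3.217 -0.566 3.771
vertex 3.453 -0.526 1.295
endloop
endfacet
facet normal 0.784 -0.298 -0.544
outer loop
vertex 4.41 -1.019 2.945
vertex 3.619 -2.907 2.839
vertex 3.453 -0.526 1.295
endloop
endfacet
facet normal 0.386 0.921 0.052
outer loop
vertex 3.453 -0.526 1.295
vertex 3.217 -0.566 3.771
vertex 4.41 -1.019 2.945
endloop
endfacet
facet normal 0.485 -0.250 0.838
outer loop
vertex 4.41 -1.019 2.945
vertex 2.427 -2.454 3.665
vertex 3.619 -2.907 2.839
endloop
endfacet
facet normal 0.485 -0.250 0.838
outer loop
vertex 3.217 -0.566 3.771
vertex 2.427 -2.454 3.665
vertex 4.41 -1.019 2.945
endloop
endfacet
facet normal -0.515 0.369 0.773
outer loop
vertex -1.709 4.282 1.032
vertex -1.983 3.208 1.362
vertex -1.021 3.709 1.764
endloop
endfacet
facet normal 0.027 0.799 0.600
outer loop
vertex -1.709 4.282 1.032
vertex -1.021 3.709 1.764
vertex -0.56 4.336 0.908
endloop
endfacet
facet normal -0.056 0.995 -0.081
outer loop
vertex -1.709 4.282 1.032
vertex -0.56 4.336 0.908
vertex -1.237 4.222 -0.023
endloop
endfacet
facet normal -0.649 0.686 -0.329
outer loop
vertex -1.709 4.282 1.032
vertex -1.237 4.222 -0.023
vertex -2.116 3.525 0.258
endloop
endfacet
facet normal -0.933 0.299 0.198
outer loop
vertex -1.709 4.282 1.032
vertex -2.116 3.525 0.258
vertex -1.983 3.208 1.362
endloop
endfacet
facet normal 0.631 0.423 0.650
outer loop
vertex -0.56 4.336 0.908
vertex -1.021 3.709 1.764
vertex -0.124 3.295 1.162
endloop
endfacet
facet normal -0.247 -0.273 0.930
outer loop
vertex -1.021 3.709 1.764
vertex -1.983 3.208 1.362
vertex -1.003 2.598 1.443
endloop
endfacet
facet normal -0.922 -0.386 0.000
outer loop
vertex -1.983 3.208 1.362
vertex -2.116 3.525 0.258
vertex -1.68 2.484 0.512
endloop
endfacet
facet normal -0.463 0.239 -0.854
outer loop
vertex -2.116 3.525 0.258
vertex -1.237 4.222 -0.023
vertex -1.219 3.111 -0.344
endloop
endfacet
facet normal 0.498 0.740 -0.453
outer loop
vertex -1.237 4.222 -0.023
vertex -0.56 4.336 0.908
vertex -0.257 3.612 0.058
endloop
endfacet
facet normal 0.649 -0.686 0.329
outer loop
vertex -0.531 2.538 0.388
vertex -0.124 3.295 1.162
vertex -1.003 2.598 1.443
endloop
endfacet
facet normal 0.056 -0.995 0.081
outer loop
vertex -0.531 2.538 0.388
vertex -1.003 2.598 1.443
vertex -1.68 2.484 0.512
endloop
endfacet
facet normal -0.027 -0.799 -0.600
outer loop
vertex -0.531 2.538 0.388
vertex -1.68 2.484 0.512
vertex -1.219 3.111 -0.344
endloop
endfacet
facet normal 0.515 -0.369 -0.773
outer loop
vertex -0.531 2.538 0.388
vertex -1.219 3.111 -0.344
vertex -0.257 3.612 0.058
endloop
endfacet
facet normal 0.933 -0.299 -0.198
outer loop
vertex -0.531 2.538 0.388
vertex -0.257 3.612 0.058
vertex -0.124 3.295 1.162
endloop
endfacet
facet normal 0.463 -0.239 0.854
outer loop
vertex -1.003 2.598 1.443
vertex -0.124 3.295 1.162
vertex -1.021 3.709 1.764
endloop
endfacet
facet normal -0.498 -0.740 0.453
outer loop
vertex -1.68 2.484 0.512
vertex -1.003 2.598 1.443
vertex -1.983 3.208 1.362
endloop
endfacet
facet normal -0.631 -0.423 -0.650
outer loop
vertex -1.219 3.111 -0.344
vertex -1.68 2.484 0.512
vertex -2.116 3.525 0.258
endloop
endfacet
facet normal 0.247 0.273 -0.930
outer loop
vertex -0.257 3.612 0.058
vertex -1.219 3.111 -0.344
vertex -1.237 4.222 -0.023
endloop
endfacet
facet normal 0.922 0.386 -0.000
outer loop
vertex -0.124 3.295 1.162
vertex -0.257 3.612 0.058
vertex -0.56 4.336 0.908
endloop
endfacet

endsolid


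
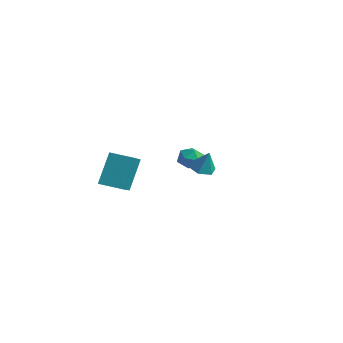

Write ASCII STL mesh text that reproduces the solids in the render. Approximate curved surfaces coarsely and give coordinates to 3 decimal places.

solid 
facet normal -0.856 -0.488 0.173
outer loop
vertex -3.007 -3.956 1.412
vertex -3.909 -2.687 0.53
vertex -2.752 -5.061 -0.439
endloop
endfacet
facet normal 0.504 -0.709 0.493
outer loop
vertex -1.511 -4.353 -0.69
vertex -3.007 -3.956 1.412
vertex -2.752 -5.061 -0.439
endloop
endfacet
facet normal -0.856 -0.488 0.173
outer loop
vertex -2.752 -5.061 -0.439
vertex -3.909 -2.687 0.53
vertex -3.654 -3.791 -1.321
endloop
endfacet
facet normal 0.118 -0.509 -0.853
outer loop
vertex -3.654 -3.791 -1.321
vertex -1.511 -4.353 -0.69
vertex -2.752 -5.061 -0.439
endloop
endfacet
facet normal -0.118 0.509 0.853
outer loop
vertex -3.007 -3.956 1.412
vertex -2.668 -1.979 0.279
vertex -3.909 -2.687 0.53
endloop
endfacet
facet normal 0.504 -0.710 0.493
outer loop
vertex -1.766 -3.249 1.161
vertex -3.007 -3.956 1.412
vertex -1.511 -4.353 -0.69
endloop
endfacet
facet normal -0.117 0.509 0.853
outer loop
vertex -1.766 -3.249 1.161
vertex -2.668 -1.979 0.279
vertex -3.007 -3.956 1.412
endloop
endfacet
facet normal -0.504 0.709 -0.493
outer loop
vertex -3.909 -2.687 0.53
vertex -2.668 -1.979 0.279
vertex -3.654 -3.791 -1.321
endloop
endfacet
facet normal 0.118 -0.509 -0.853
outer loop
vertex -2.413 -3.084 -1.572
vertex -1.511 -4.353 -0.69
vertex -3.654 -3.791 -1.321
endloop
endfacet
facet normal -0.504 0.709 -0.493
outer loop
vertex -3.654 -3.791 -1.321
vertex -2.668 -1.979 0.279
vertex -2.413 -3.084 -1.572
endloop
endfacet
facet normal 0.856 0.488 -0.173
outer loop
vertex -2.413 -3.084 -1.572
vertex -1.766 -3.249 1.161
vertex -1.511 -4.353 -0.69
endloop
endfacet
facet normal 0.856 0.488 -0.173
outer loop
vertex -2.668 -1.979 0.279
vertex -1.766 -3.249 1.161
vertex -2.413 -3.084 -1.572
endloop
endfacet
facet normal -0.319 -0.093 -0.943
outer loop
vertex 1.944 -1.339 0.541
vertex 1.224 -1.31 0.782
vertex 1.589 -0.67 0.595
endloop
endfacet
facet normal 0.879 0.455 0.139
outer loop
vertex 1.944 -1.339 0.541
vertex 1.589 -0.67 0.595
vertex 1.636 -1.19 1.998
endloop
endfacet
facet normal -0.319 -0.094 -0.943
outer loop
vertex 1.589 -0.67 0.595
vertex 1.224 -1.31 0.782
vertex 0.868 -0.64 0.836
endloop
endfacet
facet normal 0.152 0.928 0.339
outer loop
vertex 1.589 -0.67 0.595
vertex 0.868 -0.64 0.836
vertex 1.636 -1.19 1.998
endloop
endfacet
facet normal -0.320 -0.094 -0.943
outer loop
vertex 0.868 -0.64 0.836
vertex 1.224 -1.31 0.782
vertex 0.504 -1.28 1.023
endloop
endfacet
facet normal -0.583 0.515 0.629
outer loop
vertex 0.868 -0.64 0.836
vertex 0.504 -1.28 1.023
vertex 1.636 -1.19 1.998
endloop
endfacet
facet normal -0.320 -0.092 -0.943
outer loop
vertex 0.504 -1.28 1.023
vertex 1.224 -1.31 0.782
vertex 0.859 -1.95 0.968
endloop
endfacet
facet normal -0.589 -0.371 0.718
outer loop
vertex 0.504 -1.28 1.023
vertex 0.859 -1.95 0.968
vertex 1.636 -1.19 1.998
endloop
endfacet
facet normal -0.319 -0.092 -0.943
outer loop
vertex 0.859 -1.95 0.968
vertex 1.224 -1.31 0.782
vertex 1.579 -1.979 0.727
endloop
endfacet
facet normal 0.139 -0.844 0.518
outer loop
vertex 0.859 -1.95 0.968
vertex 1.579 -1.979 0.727
vertex 1.636 -1.19 1.998
endloop
endfacet
facet normal -0.319 -0.092 -0.943
outer loop
vertex 1.579 -1.979 0.727
vertex 1.224 -1.31 0.782
vertex 1.944 -1.339 0.541
endloop
endfacet
facet normal 0.873 -0.431 0.229
outer loop
vertex 1.579 -1.979 0.727
vertex 1.944 -1.339 0.541
vertex 1.636 -1.19 1.998
endloop
endfacet
facet normal -0.704 0.709 0.040
outer loop
vertex -4.184 3.982 -2.299
vertex -4.754 3.404 -2.078
vertex -4.313 3.808 -1.486
endloop
endfacet
facet normal -0.061 0.978 0.200
outer loop
vertex -4.184 3.982 -2.299
vertex -4.313 3.808 -1.486
vertex -3.53 3.916 -1.774
endloop
endfacet
facet normal 0.372 0.858 -0.355
outer loop
vertex -4.184 3.982 -2.299
vertex -3.53 3.916 -1.774
vertex -3.487 3.579 -2.543
endloop
endfacet
facet normal -0.002 0.515 -0.857
outer loop
vertex -4.184 3.982 -2.299
vertex -3.487 3.579 -2.543
vertex -4.244 3.263 -2.731
endloop
endfacet
facet normal -0.667 0.424 -0.613
outer loop
vertex -4.184 3.982 -2.299
vertex -4.244 3.263 -2.731
vertex -4.754 3.404 -2.078
endloop
endfacet
facet normal 0.195 0.618 0.761
outer loop
vertex -3.53 3.916 -1.774
vertex -4.313 3.808 -1.486
vertex -3.696 3.297 -1.229
endloop
endfacet
facet normal -0.844 0.185 0.503
outer loop
vertex -4.313 3.808 -1.486
vertex -4.754 3.404 -2.078
vertex -4.453 2.981 -1.417
endloop
endfacet
facet normal -0.785 -0.277 -0.554
outer loop
vertex -4.754 3.404 -2.078
vertex -4.244 3.263 -2.731
vertex -4.41 2.644 -2.186
endloop
endfacet
facet normal 0.289 -0.128 -0.949
outer loop
vertex -4.244 3.263 -2.731
vertex -3.487 3.579 -2.543
vertex -3.627 2.752 -2.474
endloop
endfacet
facet normal 0.895 0.425 -0.136
outer loop
vertex -3.487 3.579 -2.543
vertex -3.53 3.916 -1.774
vertex -3.186 3.156 -1.882
endloop
endfacet
facet normal 0.002 -0.515 0.857
outer loop
vertex -3.756 2.578 -1.661
vertex -3.696 3.297 -1.229
vertex -4.453 2.981 -1.417
endloop
endfacet
facet normal -0.372 -0.858 0.355
outer loop
vertex -3.756 2.578 -1.661
vertex -4.453 2.981 -1.417
vertex -4.41 2.644 -2.186
endloop
endfacet
facet normal 0.061 -0.978 -0.200
outer loop
vertex -3.756 2.578 -1.661
vertex -4.41 2.644 -2.186
vertex -3.627 2.752 -2.474
endloop
endfacet
facet normal 0.704 -0.709 -0.040
outer loop
vertex -3.756 2.578 -1.661
vertex -3.627 2.752 -2.474
vertex -3.186 3.156 -1.882
endloop
endfacet
facet normal 0.667 -0.424 0.613
outer loop
vertex -3.756 2.578 -1.661
vertex -3.186 3.156 -1.882
vertex -3.696 3.297 -1.229
endloop
endfacet
facet normal -0.289 0.128 0.949
outer loop
vertex -4.453 2.981 -1.417
vertex -3.696 3.297 -1.229
vertex -4.313 3.808 -1.486
endloop
endfacet
facet normal -0.895 -0.425 0.136
outer loop
vertex -4.41 2.644 -2.186
vertex -4.453 2.981 -1.417
vertex -4.754 3.404 -2.078
endloop
endfacet
facet normal -0.195 -0.618 -0.761
outer loop
vertex -3.627 2.752 -2.474
vertex -4.41 2.644 -2.186
vertex -4.244 3.263 -2.731
endloop
endfacet
facet normal 0.844 -0.185 -0.503
outer loop
vertex -3.186 3.156 -1.882
vertex -3.627 2.752 -2.474
vertex -3.487 3.579 -2.543
endloop
endfacet
facet normal 0.785 0.277 0.554
outer loop
vertex -3.696 3.297 -1.229
vertex -3.186 3.156 -1.882
vertex -3.53 3.916 -1.774
endloop
endfacet

endsolid


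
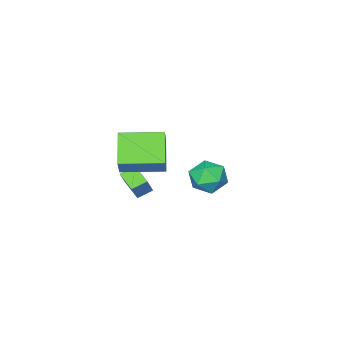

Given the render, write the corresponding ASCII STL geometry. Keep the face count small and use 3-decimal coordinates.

solid 
facet normal -0.924 0.357 0.135
outer loop
vertex -3.396 3.482 -2.592
vertex -3.714 2.535 -2.264
vertex -3.343 3.234 -1.572
endloop
endfacet
facet normal -0.437 0.869 0.234
outer loop
vertex -3.396 3.482 -2.592
vertex -3.343 3.234 -1.572
vertex -2.551 3.755 -2.028
endloop
endfacet
facet normal -0.055 0.929 -0.367
outer loop
vertex -3.396 3.482 -2.592
vertex -2.551 3.755 -2.028
vertex -2.434 3.377 -3.003
endloop
endfacet
facet normal -0.308 0.454 -0.836
outer loop
vertex -3.396 3.482 -2.592
vertex -2.434 3.377 -3.003
vertex -3.152 2.624 -3.148
endloop
endfacet
facet normal -0.844 0.101 -0.526
outer loop
vertex -3.396 3.482 -2.592
vertex -3.152 2.624 -3.148
vertex -3.714 2.535 -2.264
endloop
endfacet
facet normal 0.003 0.656 0.755
outer loop
vertex -2.551 3.755 -2.028
vertex -3.343 3.234 -1.572
vertex -2.348 2.976 -1.352
endloop
endfacet
facet normal -0.786 -0.171 0.594
outer loop
vertex -3.343 3.234 -1.572
vertex -3.714 2.535 -2.264
vertex -3.066 2.223 -1.497
endloop
endfacet
facet normal -0.657 -0.585 -0.476
outer loop
vertex -3.714 2.535 -2.264
vertex -3.152 2.624 -3.148
vertex -2.949 1.845 -2.472
endloop
endfacet
facet normal 0.212 -0.014 -0.977
outer loop
vertex -3.152 2.624 -3.148
vertex -2.434 3.377 -3.003
vertex -2.157 2.366 -2.928
endloop
endfacet
facet normal 0.620 0.753 -0.218
outer loop
vertex -2.434 3.377 -3.003
vertex -2.551 3.755 -2.028
vertex -1.786 3.065 -2.236
endloop
endfacet
facet normal 0.308 -0.454 0.836
outer loop
vertex -2.104 2.118 -1.908
vertex -2.348 2.976 -1.352
vertex -3.066 2.223 -1.497
endloop
endfacet
facet normal 0.055 -0.929 0.367
outer loop
vertex -2.104 2.118 -1.908
vertex -3.066 2.223 -1.497
vertex -2.949 1.845 -2.472
endloop
endfacet
facet normal 0.437 -0.869 -0.234
outer loop
vertex -2.104 2.118 -1.908
vertex -2.949 1.845 -2.472
vertex -2.157 2.366 -2.928
endloop
endfacet
facet normal 0.924 -0.357 -0.135
outer loop
vertex -2.104 2.118 -1.908
vertex -2.157 2.366 -2.928
vertex -1.786 3.065 -2.236
endloop
endfacet
facet normal 0.844 -0.101 0.526
outer loop
vertex -2.104 2.118 -1.908
vertex -1.786 3.065 -2.236
vertex -2.348 2.976 -1.352
endloop
endfacet
facet normal -0.212 0.014 0.977
outer loop
vertex -3.066 2.223 -1.497
vertex -2.348 2.976 -1.352
vertex -3.343 3.234 -1.572
endloop
endfacet
facet normal -0.620 -0.753 0.218
outer loop
vertex -2.949 1.845 -2.472
vertex -3.066 2.223 -1.497
vertex -3.714 2.535 -2.264
endloop
endfacet
facet normal -0.003 -0.656 -0.755
outer loop
vertex -2.157 2.366 -2.928
vertex -2.949 1.845 -2.472
vertex -3.152 2.624 -3.148
endloop
endfacet
facet normal 0.786 0.171 -0.594
outer loop
vertex -1.786 3.065 -2.236
vertex -2.157 2.366 -2.928
vertex -2.434 3.377 -3.003
endloop
endfacet
facet normal 0.657 0.585 0.476
outer loop
vertex -2.348 2.976 -1.352
vertex -1.786 3.065 -2.236
vertex -2.551 3.755 -2.028
endloop
endfacet
facet normal -0.454 -0.439 -0.776
outer loop
vertex 2.348 2.321 2.078
vertex 0.846 3.759 2.143
vertex 3.299 3.366 0.931
endloop
endfacet
facet normal 0.722 -0.691 -0.031
outer loop
vertex 3.934 3.981 2.017
vertex 2.348 2.321 2.078
vertex 3.299 3.366 0.931
endloop
endfacet
facet normal -0.454 -0.438 -0.776
outer loop
vertex 3.299 3.366 0.931
vertex 0.846 3.759 2.143
vertex 1.798 4.804 0.996
endloop
endfacet
facet normal 0.523 0.574 -0.631
outer loop
vertex 1.798 4.804 0.996
vertex 3.934 3.981 2.017
vertex 3.299 3.366 0.931
endloop
endfacet
facet normal -0.522 -0.574 0.631
outer loop
vertex 2.348 2.321 2.078
vertex 1.481 4.374 3.229
vertex 0.846 3.759 2.143
endloop
endfacet
facet normal 0.722 -0.691 -0.030
outer loop
vertex 2.982 2.936 3.164
vertex 2.348 2.321 2.078
vertex 3.934 3.981 2.017
endloop
endfacet
facet normal -0.523 -0.574 0.630
outer loop
vertex 2.982 2.936 3.164
vertex 1.481 4.374 3.229
vertex 2.348 2.321 2.078
endloop
endfacet
facet normal -0.722 0.691 0.031
outer loop
vertex 0.846 3.759 2.143
vertex 1.481 4.374 3.229
vertex 1.798 4.804 0.996
endloop
endfacet
facet normal 0.523 0.574 -0.630
outer loop
vertex 2.432 5.419 2.082
vertex 3.934 3.981 2.017
vertex 1.798 4.804 0.996
endloop
endfacet
facet normal -0.722 0.691 0.030
outer loop
vertex 1.798 4.804 0.996
vertex 1.481 4.374 3.229
vertex 2.432 5.419 2.082
endloop
endfacet
facet normal 0.453 0.439 0.776
outer loop
vertex 2.432 5.419 2.082
vertex 2.982 2.936 3.164
vertex 3.934 3.981 2.017
endloop
endfacet
facet normal 0.454 0.439 0.776
outer loop
vertex 1.481 4.374 3.229
vertex 2.982 2.936 3.164
vertex 2.432 5.419 2.082
endloop
endfacet
facet normal -0.513 -0.280 -0.812
outer loop
vertex 1.319 2.588 -0.487
vertex 1.503 3.592 -0.949
vertex 2.01 2.305 -0.826
endloop
endfacet
facet normal -0.165 -0.896 0.412
outer loop
vertex 2.677 2.668 0.229
vertex 1.319 2.588 -0.487
vertex 2.01 2.305 -0.826
endloop
endfacet
facet normal -0.513 -0.280 -0.812
outer loop
vertex 2.01 2.305 -0.826
vertex 1.503 3.592 -0.949
vertex 2.194 3.309 -1.288
endloop
endfacet
facet normal 0.842 -0.345 -0.414
outer loop
vertex 2.194 3.309 -1.288
vertex 2.677 2.668 0.229
vertex 2.01 2.305 -0.826
endloop
endfacet
facet normal -0.842 0.345 0.414
outer loop
vertex 1.319 2.588 -0.487
vertex 2.17 3.955 0.106
vertex 1.503 3.592 -0.949
endloop
endfacet
facet normal -0.165 -0.896 0.412
outer loop
vertex 1.986 2.951 0.568
vertex 1.319 2.588 -0.487
vertex 2.677 2.668 0.229
endloop
endfacet
facet normal -0.842 0.345 0.414
outer loop
vertex 1.986 2.951 0.568
vertex 2.17 3.955 0.106
vertex 1.319 2.588 -0.487
endloop
endfacet
facet normal 0.165 0.896 -0.412
outer loop
vertex 1.503 3.592 -0.949
vertex 2.17 3.955 0.106
vertex 2.194 3.309 -1.288
endloop
endfacet
facet normal 0.842 -0.345 -0.414
outer loop
vertex 2.861 3.672 -0.233
vertex 2.677 2.668 0.229
vertex 2.194 3.309 -1.288
endloop
endfacet
facet normal 0.165 0.896 -0.412
outer loop
vertex 2.194 3.309 -1.288
vertex 2.17 3.955 0.106
vertex 2.861 3.672 -0.233
endloop
endfacet
facet normal 0.513 0.280 0.812
outer loop
vertex 2.861 3.672 -0.233
vertex 1.986 2.951 0.568
vertex 2.677 2.668 0.229
endloop
endfacet
facet normal 0.513 0.280 0.812
outer loop
vertex 2.17 3.955 0.106
vertex 1.986 2.951 0.568
vertex 2.861 3.672 -0.233
endloop
endfacet

endsolid


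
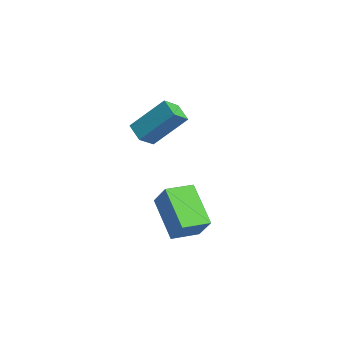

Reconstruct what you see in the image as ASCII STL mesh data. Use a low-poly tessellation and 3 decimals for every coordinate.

solid 
facet normal -0.864 0.342 0.368
outer loop
vertex 2.784 -1.049 3.793
vertex 3.161 0.284 3.44
vertex 2.223 -1.202 2.619
endloop
endfacet
facet normal -0.263 -0.932 0.247
outer loop
vertex 4.099 -1.944 1.82
vertex 2.784 -1.049 3.793
vertex 2.223 -1.202 2.619
endloop
endfacet
facet normal -0.864 0.342 0.368
outer loop
vertex 2.223 -1.202 2.619
vertex 3.161 0.284 3.44
vertex 2.601 0.132 2.266
endloop
endfacet
facet normal -0.428 -0.116 -0.896
outer loop
vertex 2.601 0.132 2.266
vertex 4.099 -1.944 1.82
vertex 2.223 -1.202 2.619
endloop
endfacet
facet normal 0.428 0.116 0.896
outer loop
vertex 2.784 -1.049 3.793
vertex 5.037 -0.458 2.641
vertex 3.161 0.284 3.44
endloop
endfacet
facet normal -0.264 -0.932 0.247
outer loop
vertex 4.659 -1.792 2.994
vertex 2.784 -1.049 3.793
vertex 4.099 -1.944 1.82
endloop
endfacet
facet normal 0.428 0.116 0.896
outer loop
vertex 4.659 -1.792 2.994
vertex 5.037 -0.458 2.641
vertex 2.784 -1.049 3.793
endloop
endfacet
facet normal 0.264 0.933 -0.247
outer loop
vertex 3.161 0.284 3.44
vertex 5.037 -0.458 2.641
vertex 2.601 0.132 2.266
endloop
endfacet
facet normal -0.428 -0.116 -0.896
outer loop
vertex 4.476 -0.611 1.467
vertex 4.099 -1.944 1.82
vertex 2.601 0.132 2.266
endloop
endfacet
facet normal 0.264 0.932 -0.248
outer loop
vertex 2.601 0.132 2.266
vertex 5.037 -0.458 2.641
vertex 4.476 -0.611 1.467
endloop
endfacet
facet normal 0.865 -0.342 -0.368
outer loop
vertex 4.476 -0.611 1.467
vertex 4.659 -1.792 2.994
vertex 4.099 -1.944 1.82
endloop
endfacet
facet normal 0.864 -0.342 -0.368
outer loop
vertex 5.037 -0.458 2.641
vertex 4.659 -1.792 2.994
vertex 4.476 -0.611 1.467
endloop
endfacet
facet normal -0.943 0.254 0.215
outer loop
vertex -2.436 1.539 2.807
vertex -1.708 3.043 4.223
vertex -2.415 2.391 1.892
endloop
endfacet
facet normal -0.332 -0.686 -0.647
outer loop
vertex -1.472 2.137 1.677
vertex -2.436 1.539 2.807
vertex -2.415 2.391 1.892
endloop
endfacet
facet normal -0.943 0.254 0.215
outer loop
vertex -2.415 2.391 1.892
vertex -1.708 3.043 4.223
vertex -1.687 3.894 3.309
endloop
endfacet
facet normal 0.017 0.682 -0.732
outer loop
vertex -1.687 3.894 3.309
vertex -1.472 2.137 1.677
vertex -2.415 2.391 1.892
endloop
endfacet
facet normal -0.017 -0.681 0.732
outer loop
vertex -2.436 1.539 2.807
vertex -0.765 2.789 4.008
vertex -1.708 3.043 4.223
endloop
endfacet
facet normal -0.332 -0.686 -0.647
outer loop
vertex -1.493 1.286 2.591
vertex -2.436 1.539 2.807
vertex -1.472 2.137 1.677
endloop
endfacet
facet normal -0.015 -0.682 0.731
outer loop
vertex -1.493 1.286 2.591
vertex -0.765 2.789 4.008
vertex -2.436 1.539 2.807
endloop
endfacet
facet normal 0.332 0.686 0.647
outer loop
vertex -1.708 3.043 4.223
vertex -0.765 2.789 4.008
vertex -1.687 3.894 3.309
endloop
endfacet
facet normal 0.015 0.681 -0.732
outer loop
vertex -0.744 3.641 3.093
vertex -1.472 2.137 1.677
vertex -1.687 3.894 3.309
endloop
endfacet
facet normal 0.332 0.686 0.647
outer loop
vertex -1.687 3.894 3.309
vertex -0.765 2.789 4.008
vertex -0.744 3.641 3.093
endloop
endfacet
facet normal 0.943 -0.254 -0.215
outer loop
vertex -0.744 3.641 3.093
vertex -1.493 1.286 2.591
vertex -1.472 2.137 1.677
endloop
endfacet
facet normal 0.943 -0.254 -0.215
outer loop
vertex -0.765 2.789 4.008
vertex -1.493 1.286 2.591
vertex -0.744 3.641 3.093
endloop
endfacet

endsolid


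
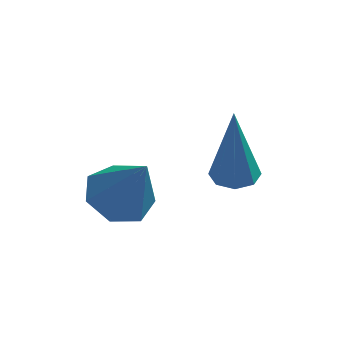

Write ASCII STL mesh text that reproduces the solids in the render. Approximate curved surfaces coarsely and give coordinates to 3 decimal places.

solid 
facet normal -0.401 0.249 -0.881
outer loop
vertex 1.915 -2.909 -1.119
vertex 1.211 -3.045 -0.837
vertex 1.611 -2.387 -0.833
endloop
endfacet
facet normal 0.890 0.414 0.190
outer loop
vertex 1.915 -2.909 -1.119
vertex 1.611 -2.387 -0.833
vertex 1.809 -3.415 0.477
endloop
endfacet
facet normal -0.402 0.250 -0.881
outer loop
vertex 1.611 -2.387 -0.833
vertex 1.211 -3.045 -0.837
vertex 1.007 -2.36 -0.55
endloop
endfacet
facet normal 0.297 0.772 0.561
outer loop
vertex 1.611 -2.387 -0.833
vertex 1.007 -2.36 -0.55
vertex 1.809 -3.415 0.477
endloop
endfacet
facet normal -0.401 0.250 -0.881
outer loop
vertex 1.007 -2.36 -0.55
vertex 1.211 -3.045 -0.837
vertex 0.556 -2.848 -0.483
endloop
endfacet
facet normal -0.392 0.471 0.790
outer loop
vertex 1.007 -2.36 -0.55
vertex 0.556 -2.848 -0.483
vertex 1.809 -3.415 0.477
endloop
endfacet
facet normal -0.402 0.249 -0.881
outer loop
vertex 0.556 -2.848 -0.483
vertex 1.211 -3.045 -0.837
vertex 0.598 -3.485 -0.682
endloop
endfacet
facet normal -0.659 -0.264 0.704
outer loop
vertex 0.556 -2.848 -0.483
vertex 0.598 -3.485 -0.682
vertex 1.809 -3.415 0.477
endloop
endfacet
facet normal -0.402 0.249 -0.881
outer loop
vertex 0.598 -3.485 -0.682
vertex 1.211 -3.045 -0.837
vertex 1.102 -3.79 -0.998
endloop
endfacet
facet normal -0.301 -0.880 0.368
outer loop
vertex 0.598 -3.485 -0.682
vertex 1.102 -3.79 -0.998
vertex 1.809 -3.415 0.477
endloop
endfacet
facet normal -0.401 0.249 -0.882
outer loop
vertex 1.102 -3.79 -0.998
vertex 1.211 -3.045 -0.837
vertex 1.688 -3.534 -1.192
endloop
endfacet
facet normal 0.410 -0.911 0.035
outer loop
vertex 1.102 -3.79 -0.998
vertex 1.688 -3.534 -1.192
vertex 1.809 -3.415 0.477
endloop
endfacet
facet normal -0.401 0.249 -0.882
outer loop
vertex 1.688 -3.534 -1.192
vertex 1.211 -3.045 -0.837
vertex 1.915 -2.909 -1.119
endloop
endfacet
facet normal 0.941 -0.336 -0.044
outer loop
vertex 1.688 -3.534 -1.192
vertex 1.915 -2.909 -1.119
vertex 1.809 -3.415 0.477
endloop
endfacet
facet normal 0.026 -0.011 -1.000
outer loop
vertex 3.777 -0.533 -1.94
vertex 3.406 -0.953 -1.945
vertex 3.372 -0.394 -1.952
endloop
endfacet
facet normal 0.308 0.919 0.246
outer loop
vertex 3.777 -0.533 -1.94
vertex 3.372 -0.394 -1.952
vertex 3.354 -0.927 0.065
endloop
endfacet
facet normal 0.026 -0.011 -1.000
outer loop
vertex 3.372 -0.394 -1.952
vertex 3.406 -0.953 -1.945
vertex 2.987 -0.582 -1.96
endloop
endfacet
facet normal -0.431 0.873 0.227
outer loop
vertex 3.372 -0.394 -1.952
vertex 2.987 -0.582 -1.96
vertex 3.354 -0.927 0.065
endloop
endfacet
facet normal 0.026 -0.011 -1.000
outer loop
vertex 2.987 -0.582 -1.96
vertex 3.406 -0.953 -1.945
vertex 2.848 -0.987 -1.959
endloop
endfacet
facet normal -0.922 0.317 0.221
outer loop
vertex 2.987 -0.582 -1.96
vertex 2.848 -0.987 -1.959
vertex 3.354 -0.927 0.065
endloop
endfacet
facet normal 0.026 -0.013 -1.000
outer loop
vertex 2.848 -0.987 -1.959
vertex 3.406 -0.953 -1.945
vertex 3.036 -1.372 -1.949
endloop
endfacet
facet normal -0.877 -0.422 0.232
outer loop
vertex 2.848 -0.987 -1.959
vertex 3.036 -1.372 -1.949
vertex 3.354 -0.927 0.065
endloop
endfacet
facet normal 0.025 -0.013 -1.000
outer loop
vertex 3.036 -1.372 -1.949
vertex 3.406 -0.953 -1.945
vertex 3.441 -1.512 -1.937
endloop
endfacet
facet normal -0.323 -0.912 0.253
outer loop
vertex 3.036 -1.372 -1.949
vertex 3.441 -1.512 -1.937
vertex 3.354 -0.927 0.065
endloop
endfacet
facet normal 0.027 -0.013 -1.000
outer loop
vertex 3.441 -1.512 -1.937
vertex 3.406 -0.953 -1.945
vertex 3.826 -1.323 -1.929
endloop
endfacet
facet normal 0.420 -0.866 0.271
outer loop
vertex 3.441 -1.512 -1.937
vertex 3.826 -1.323 -1.929
vertex 3.354 -0.927 0.065
endloop
endfacet
facet normal 0.028 -0.012 -1.000
outer loop
vertex 3.826 -1.323 -1.929
vertex 3.406 -0.953 -1.945
vertex 3.965 -0.918 -1.93
endloop
endfacet
facet normal 0.909 -0.311 0.277
outer loop
vertex 3.826 -1.323 -1.929
vertex 3.965 -0.918 -1.93
vertex 3.354 -0.927 0.065
endloop
endfacet
facet normal 0.028 -0.012 -1.000
outer loop
vertex 3.965 -0.918 -1.93
vertex 3.406 -0.953 -1.945
vertex 3.777 -0.533 -1.94
endloop
endfacet
facet normal 0.863 0.429 0.266
outer loop
vertex 3.965 -0.918 -1.93
vertex 3.777 -0.533 -1.94
vertex 3.354 -0.927 0.065
endloop
endfacet

endsolid


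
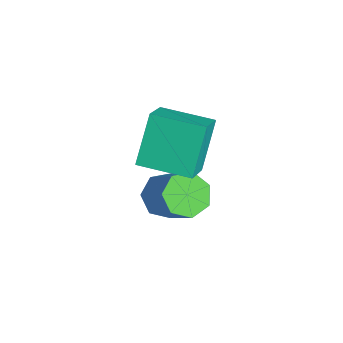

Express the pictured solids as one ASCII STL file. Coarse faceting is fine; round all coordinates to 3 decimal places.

solid 
facet normal -0.707 0.404 -0.581
outer loop
vertex 0.273 -0.307 -0.001
vertex 1.345 1.35 -0.154
vertex 1.219 -1.076 -1.686
endloop
endfacet
facet normal -0.542 -0.837 0.078
outer loop
vertex 2.435 -1.77 -0.686
vertex 0.273 -0.307 -0.001
vertex 1.219 -1.076 -1.686
endloop
endfacet
facet normal -0.707 0.404 -0.581
outer loop
vertex 1.219 -1.076 -1.686
vertex 1.345 1.35 -0.154
vertex 2.292 0.582 -1.839
endloop
endfacet
facet normal 0.455 -0.369 -0.810
outer loop
vertex 2.292 0.582 -1.839
vertex 2.435 -1.77 -0.686
vertex 1.219 -1.076 -1.686
endloop
endfacet
facet normal -0.455 0.369 0.810
outer loop
vertex 0.273 -0.307 -0.001
vertex 2.561 0.656 0.846
vertex 1.345 1.35 -0.154
endloop
endfacet
facet normal -0.542 -0.837 0.077
outer loop
vertex 1.488 -1.002 0.999
vertex 0.273 -0.307 -0.001
vertex 2.435 -1.77 -0.686
endloop
endfacet
facet normal -0.455 0.369 0.810
outer loop
vertex 1.488 -1.002 0.999
vertex 2.561 0.656 0.846
vertex 0.273 -0.307 -0.001
endloop
endfacet
facet normal 0.541 0.837 -0.077
outer loop
vertex 1.345 1.35 -0.154
vertex 2.561 0.656 0.846
vertex 2.292 0.582 -1.839
endloop
endfacet
facet normal 0.455 -0.369 -0.810
outer loop
vertex 3.507 -0.113 -0.839
vertex 2.435 -1.77 -0.686
vertex 2.292 0.582 -1.839
endloop
endfacet
facet normal 0.542 0.837 -0.077
outer loop
vertex 2.292 0.582 -1.839
vertex 2.561 0.656 0.846
vertex 3.507 -0.113 -0.839
endloop
endfacet
facet normal 0.707 -0.404 0.581
outer loop
vertex 3.507 -0.113 -0.839
vertex 1.488 -1.002 0.999
vertex 2.435 -1.77 -0.686
endloop
endfacet
facet normal 0.707 -0.404 0.581
outer loop
vertex 2.561 0.656 0.846
vertex 1.488 -1.002 0.999
vertex 3.507 -0.113 -0.839
endloop
endfacet
facet normal -0.688 -0.198 -0.699
outer loop
vertex 1.999 -0.453 -4.682
vertex 1.342 -0.444 -4.038
vertex 1.657 0.256 -4.546
endloop
endfacet
facet normal 0.586 0.416 -0.695
outer loop
vertex 1.999 -0.453 -4.682
vertex 1.657 0.256 -4.546
vertex 3.354 -0.065 -3.307
endloop
endfacet
facet normal 0.586 0.417 -0.695
outer loop
vertex 3.354 -0.065 -3.307
vertex 1.657 0.256 -4.546
vertex 3.013 0.643 -3.17
endloop
endfacet
facet normal 0.689 0.197 0.698
outer loop
vertex 3.354 -0.065 -3.307
vertex 3.013 0.643 -3.17
vertex 2.698 -0.056 -2.662
endloop
endfacet
facet normal -0.688 -0.197 -0.698
outer loop
vertex 1.657 0.256 -4.546
vertex 1.342 -0.444 -4.038
vertex 1.079 0.437 -4.027
endloop
endfacet
facet normal 0.031 0.954 -0.299
outer loop
vertex 1.657 0.256 -4.546
vertex 1.079 0.437 -4.027
vertex 3.013 0.643 -3.17
endloop
endfacet
facet normal 0.031 0.954 -0.300
outer loop
vertex 3.013 0.643 -3.17
vertex 1.079 0.437 -4.027
vertex 2.434 0.825 -2.651
endloop
endfacet
facet normal 0.688 0.197 0.698
outer loop
vertex 3.013 0.643 -3.17
vertex 2.434 0.825 -2.651
vertex 2.698 -0.056 -2.662
endloop
endfacet
facet normal -0.688 -0.197 -0.698
outer loop
vertex 1.079 0.437 -4.027
vertex 1.342 -0.444 -4.038
vertex 0.698 -0.044 -3.516
endloop
endfacet
facet normal -0.547 0.774 0.320
outer loop
vertex 1.079 0.437 -4.027
vertex 0.698 -0.044 -3.516
vertex 2.434 0.825 -2.651
endloop
endfacet
facet normal -0.547 0.773 0.321
outer loop
vertex 2.434 0.825 -2.651
vertex 0.698 -0.044 -3.516
vertex 2.054 0.344 -2.14
endloop
endfacet
facet normal 0.688 0.198 0.698
outer loop
vertex 2.434 0.825 -2.651
vertex 2.054 0.344 -2.14
vertex 2.698 -0.056 -2.662
endloop
endfacet
facet normal -0.688 -0.197 -0.698
outer loop
vertex 0.698 -0.044 -3.516
vertex 1.342 -0.444 -4.038
vertex 0.803 -0.827 -3.398
endloop
endfacet
facet normal -0.714 0.010 0.700
outer loop
vertex 0.698 -0.044 -3.516
vertex 0.803 -0.827 -3.398
vertex 2.054 0.344 -2.14
endloop
endfacet
facet normal -0.713 0.009 0.701
outer loop
vertex 2.054 0.344 -2.14
vertex 0.803 -0.827 -3.398
vertex 2.159 -0.439 -2.023
endloop
endfacet
facet normal 0.688 0.197 0.698
outer loop
vertex 2.054 0.344 -2.14
vertex 2.159 -0.439 -2.023
vertex 2.698 -0.056 -2.662
endloop
endfacet
facet normal -0.688 -0.198 -0.698
outer loop
vertex 0.803 -0.827 -3.398
vertex 1.342 -0.444 -4.038
vertex 1.314 -1.321 -3.762
endloop
endfacet
facet normal -0.342 -0.761 0.552
outer loop
vertex 0.803 -0.827 -3.398
vertex 1.314 -1.321 -3.762
vertex 2.159 -0.439 -2.023
endloop
endfacet
facet normal -0.342 -0.760 0.552
outer loop
vertex 2.159 -0.439 -2.023
vertex 1.314 -1.321 -3.762
vertex 2.669 -0.933 -2.387
endloop
endfacet
facet normal 0.688 0.196 0.698
outer loop
vertex 2.159 -0.439 -2.023
vertex 2.669 -0.933 -2.387
vertex 2.698 -0.056 -2.662
endloop
endfacet
facet normal -0.689 -0.198 -0.698
outer loop
vertex 1.314 -1.321 -3.762
vertex 1.342 -0.444 -4.038
vertex 1.846 -1.155 -4.334
endloop
endfacet
facet normal 0.286 -0.958 -0.012
outer loop
vertex 1.314 -1.321 -3.762
vertex 1.846 -1.155 -4.334
vertex 2.669 -0.933 -2.387
endloop
endfacet
facet normal 0.286 -0.958 -0.012
outer loop
vertex 2.669 -0.933 -2.387
vertex 1.846 -1.155 -4.334
vertex 3.201 -0.767 -2.958
endloop
endfacet
facet normal 0.688 0.196 0.698
outer loop
vertex 2.669 -0.933 -2.387
vertex 3.201 -0.767 -2.958
vertex 2.698 -0.056 -2.662
endloop
endfacet
facet normal -0.688 -0.197 -0.699
outer loop
vertex 1.846 -1.155 -4.334
vertex 1.342 -0.444 -4.038
vertex 1.999 -0.453 -4.682
endloop
endfacet
facet normal 0.700 -0.434 -0.567
outer loop
vertex 1.846 -1.155 -4.334
vertex 1.999 -0.453 -4.682
vertex 3.201 -0.767 -2.958
endloop
endfacet
facet normal 0.700 -0.434 -0.567
outer loop
vertex 3.201 -0.767 -2.958
vertex 1.999 -0.453 -4.682
vertex 3.354 -0.065 -3.307
endloop
endfacet
facet normal 0.689 0.197 0.698
outer loop
vertex 3.201 -0.767 -2.958
vertex 3.354 -0.065 -3.307
vertex 2.698 -0.056 -2.662
endloop
endfacet

endsolid


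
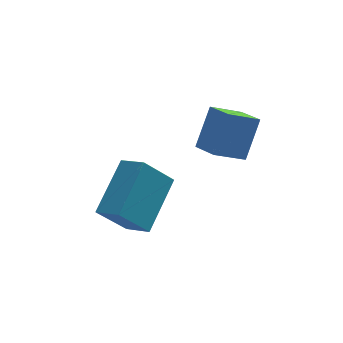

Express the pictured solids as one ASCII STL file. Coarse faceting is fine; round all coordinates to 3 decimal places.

solid 
facet normal -0.636 -0.144 0.758
outer loop
vertex 0.626 2.335 0.703
vertex 1.505 3.656 1.692
vertex 0.082 2.951 0.363
endloop
endfacet
facet normal -0.470 -0.707 -0.529
outer loop
vertex 0.935 3.144 -0.652
vertex 0.626 2.335 0.703
vertex 0.082 2.951 0.363
endloop
endfacet
facet normal -0.637 -0.144 0.758
outer loop
vertex 0.082 2.951 0.363
vertex 1.505 3.656 1.692
vertex 0.961 4.273 1.352
endloop
endfacet
facet normal -0.612 0.693 -0.382
outer loop
vertex 0.961 4.273 1.352
vertex 0.935 3.144 -0.652
vertex 0.082 2.951 0.363
endloop
endfacet
facet normal 0.611 -0.693 0.382
outer loop
vertex 0.626 2.335 0.703
vertex 2.358 3.849 0.677
vertex 1.505 3.656 1.692
endloop
endfacet
facet normal -0.470 -0.706 -0.529
outer loop
vertex 1.479 2.527 -0.312
vertex 0.626 2.335 0.703
vertex 0.935 3.144 -0.652
endloop
endfacet
facet normal 0.611 -0.693 0.383
outer loop
vertex 1.479 2.527 -0.312
vertex 2.358 3.849 0.677
vertex 0.626 2.335 0.703
endloop
endfacet
facet normal 0.470 0.706 0.529
outer loop
vertex 1.505 3.656 1.692
vertex 2.358 3.849 0.677
vertex 0.961 4.273 1.352
endloop
endfacet
facet normal -0.611 0.693 -0.382
outer loop
vertex 1.814 4.465 0.337
vertex 0.935 3.144 -0.652
vertex 0.961 4.273 1.352
endloop
endfacet
facet normal 0.470 0.707 0.529
outer loop
vertex 0.961 4.273 1.352
vertex 2.358 3.849 0.677
vertex 1.814 4.465 0.337
endloop
endfacet
facet normal 0.637 0.144 -0.758
outer loop
vertex 1.814 4.465 0.337
vertex 1.479 2.527 -0.312
vertex 0.935 3.144 -0.652
endloop
endfacet
facet normal 0.636 0.144 -0.758
outer loop
vertex 2.358 3.849 0.677
vertex 1.479 2.527 -0.312
vertex 1.814 4.465 0.337
endloop
endfacet
facet normal -0.356 -0.426 -0.832
outer loop
vertex 3.206 2.512 2.725
vertex 2.855 3.311 2.466
vertex 4.117 2.746 2.215
endloop
endfacet
facet normal 0.385 -0.878 0.285
outer loop
vertex 4.605 3.329 3.354
vertex 3.206 2.512 2.725
vertex 4.117 2.746 2.215
endloop
endfacet
facet normal -0.356 -0.426 -0.832
outer loop
vertex 4.117 2.746 2.215
vertex 2.855 3.311 2.466
vertex 3.766 3.545 1.956
endloop
endfacet
facet normal 0.851 0.219 -0.477
outer loop
vertex 3.766 3.545 1.956
vertex 4.605 3.329 3.354
vertex 4.117 2.746 2.215
endloop
endfacet
facet normal -0.851 -0.219 0.477
outer loop
vertex 3.206 2.512 2.725
vertex 3.343 3.894 3.605
vertex 2.855 3.311 2.466
endloop
endfacet
facet normal 0.385 -0.878 0.285
outer loop
vertex 3.694 3.095 3.864
vertex 3.206 2.512 2.725
vertex 4.605 3.329 3.354
endloop
endfacet
facet normal -0.851 -0.219 0.477
outer loop
vertex 3.694 3.095 3.864
vertex 3.343 3.894 3.605
vertex 3.206 2.512 2.725
endloop
endfacet
facet normal -0.385 0.878 -0.285
outer loop
vertex 2.855 3.311 2.466
vertex 3.343 3.894 3.605
vertex 3.766 3.545 1.956
endloop
endfacet
facet normal 0.851 0.219 -0.477
outer loop
vertex 4.254 4.128 3.095
vertex 4.605 3.329 3.354
vertex 3.766 3.545 1.956
endloop
endfacet
facet normal -0.385 0.878 -0.285
outer loop
vertex 3.766 3.545 1.956
vertex 3.343 3.894 3.605
vertex 4.254 4.128 3.095
endloop
endfacet
facet normal 0.356 0.426 0.832
outer loop
vertex 4.254 4.128 3.095
vertex 3.694 3.095 3.864
vertex 4.605 3.329 3.354
endloop
endfacet
facet normal 0.356 0.426 0.832
outer loop
vertex 3.343 3.894 3.605
vertex 3.694 3.095 3.864
vertex 4.254 4.128 3.095
endloop
endfacet

endsolid
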